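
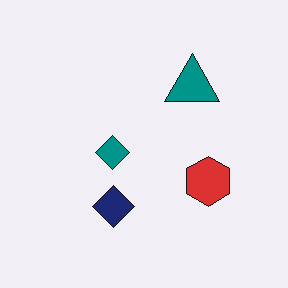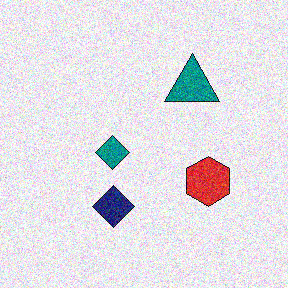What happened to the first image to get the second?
This is the original image degraded with strong gaussian noise.

Random speckle covers the whole image, including the flat background.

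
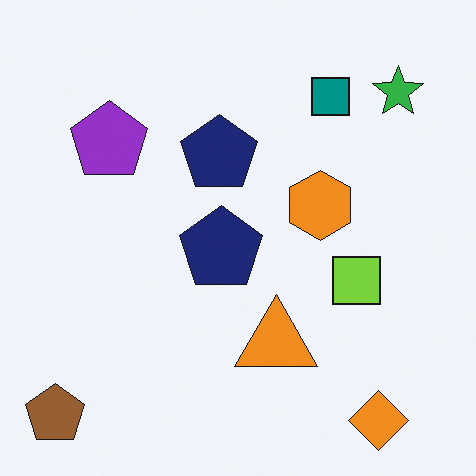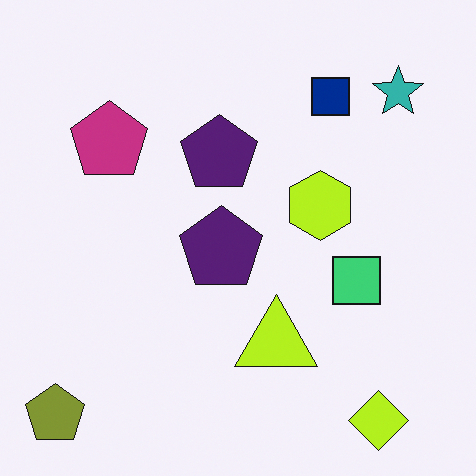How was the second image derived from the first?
Hue-shifted slightly.

Every shape's color has rotated by the same amount around the hue wheel — a uniform hue shift.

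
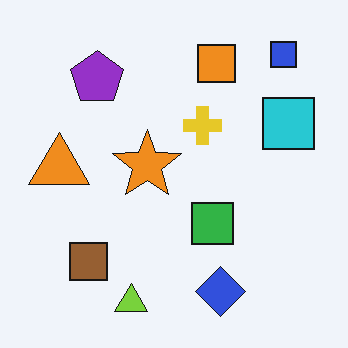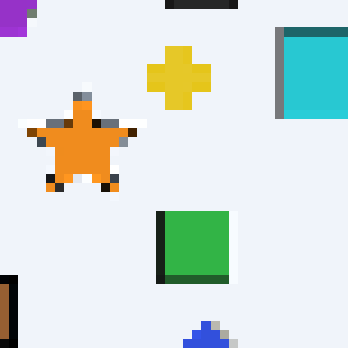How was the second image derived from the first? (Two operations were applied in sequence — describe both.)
The image was cropped to a noticeably smaller region and rescaled, then heavily pixelated into large blocks.

The visible shapes are larger and the field of view is narrower; shapes near the original edges may be partly or wholly outside the frame — a crop-and-rescale. Shapes are reduced to large square blocks; fine edges and outlines are lost — a downscale-then-upscale (mosaic) effect.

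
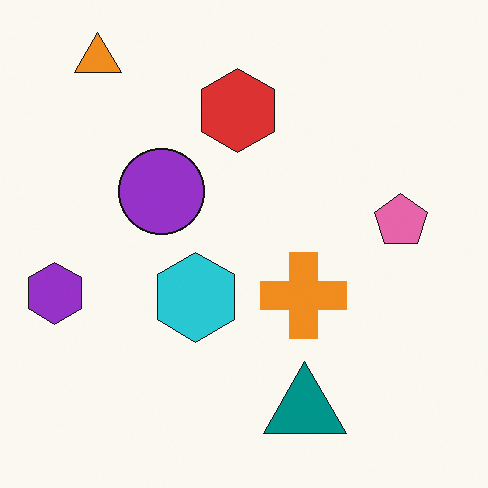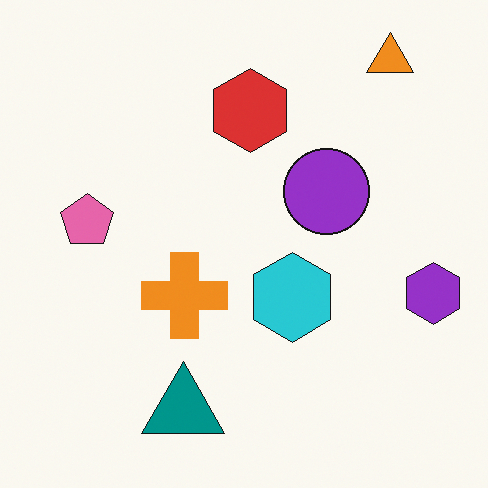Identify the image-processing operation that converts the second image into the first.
The transformation is: flipped horizontally (left ↔ right).

The purple hexagon is in the right of the second image and the left of the first — shapes on opposite sides of the vertical midline have swapped in a mirror flip.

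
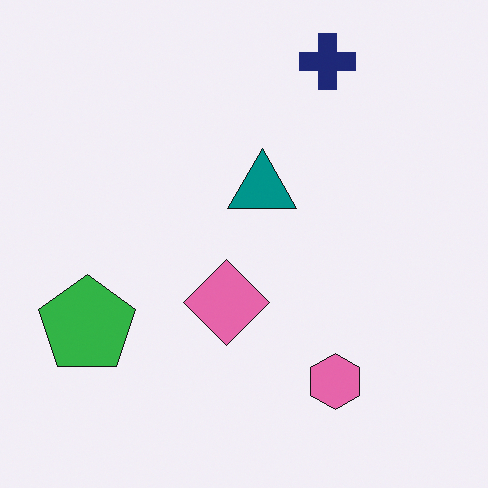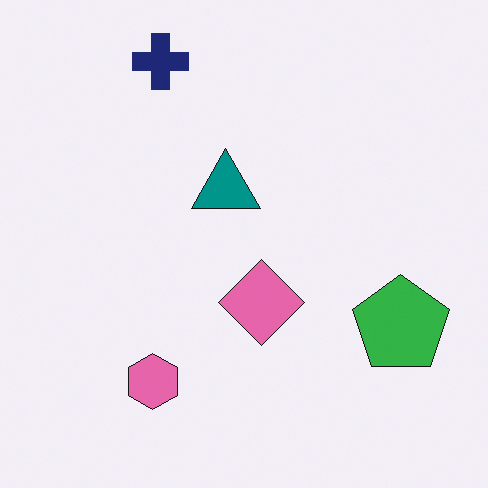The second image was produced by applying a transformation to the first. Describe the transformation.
The transformation is: flipped horizontally (left ↔ right).

The green pentagon is in the left of the first image and the right of the second — shapes on opposite sides of the vertical midline have swapped in a mirror flip.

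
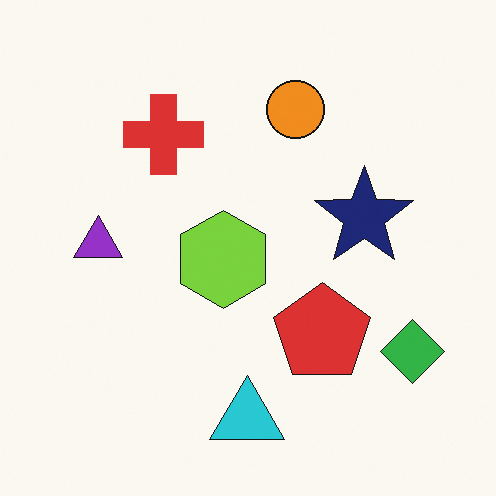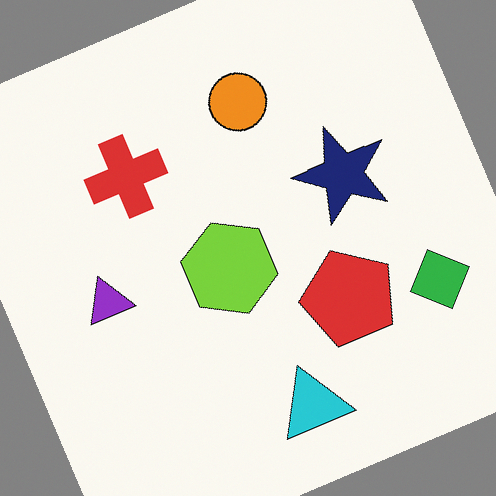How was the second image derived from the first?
The image was rotated counter-clockwise by a moderate amount.

Every shape is tilted by the same angle and the image corners show triangular fill wedges — a whole-image rotation by a non-right angle.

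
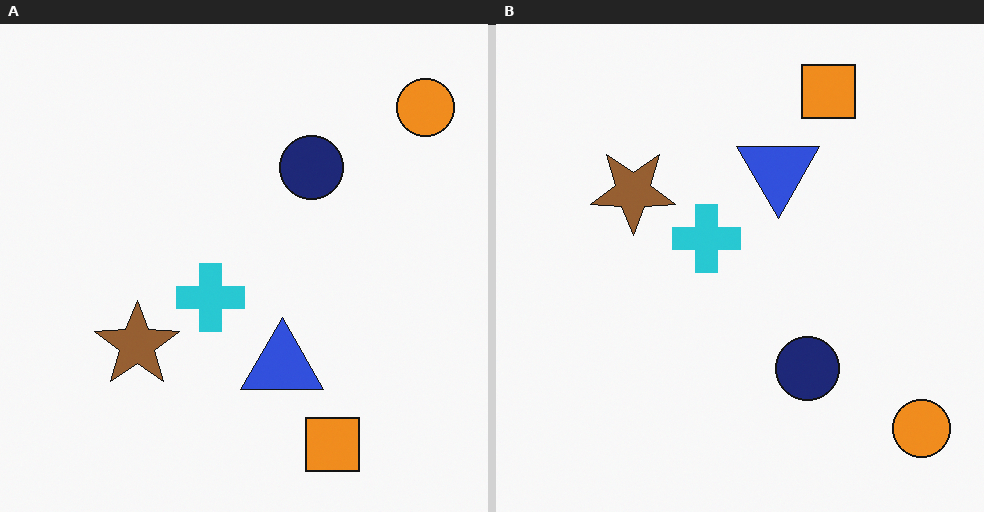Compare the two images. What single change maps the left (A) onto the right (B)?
The transformation is: flipped vertically (top ↔ bottom).

The orange square is in the bottom-right of the left (A) image and the top-right of the right (B) — shapes on opposite sides of the horizontal midline have swapped in a mirror flip.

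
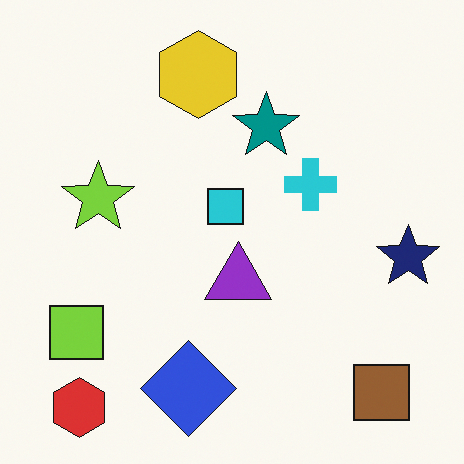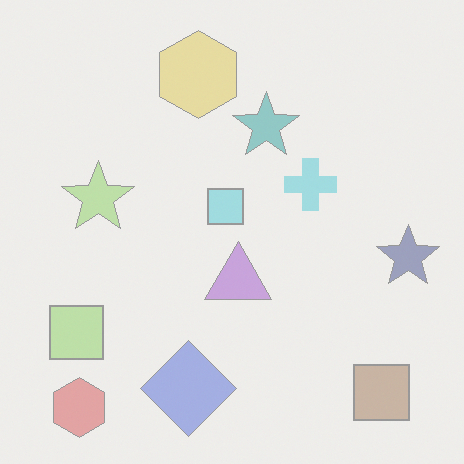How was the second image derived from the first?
Given much lower contrast.

Tones are pushed toward mid-grey across the whole image — a global contrast change.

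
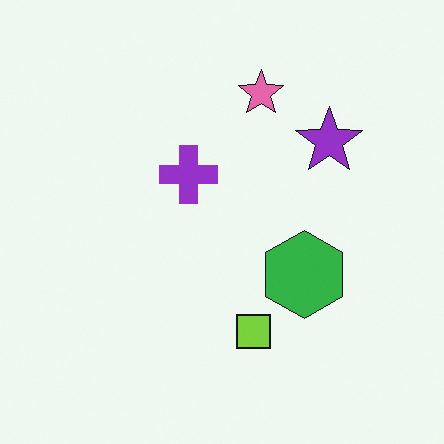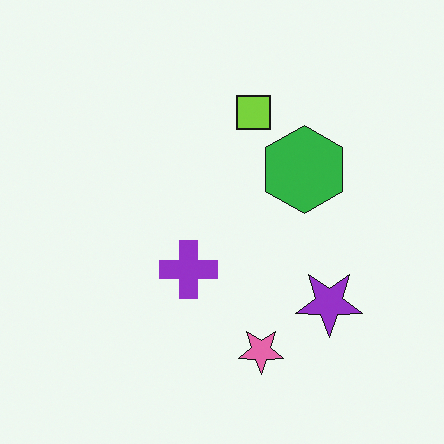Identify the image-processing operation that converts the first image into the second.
This is the original image flipped vertically (top ↔ bottom).

The pink star is in the top of the first image and the bottom of the second — shapes on opposite sides of the horizontal midline have swapped in a mirror flip.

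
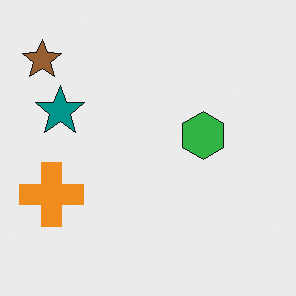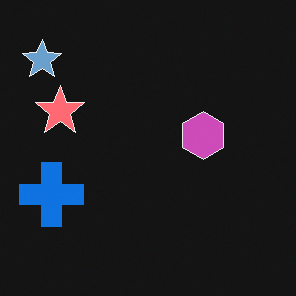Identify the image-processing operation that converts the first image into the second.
The second image is the first color-inverted (negative).

The light background has become dark and every shape's color is its complement — a photographic negative.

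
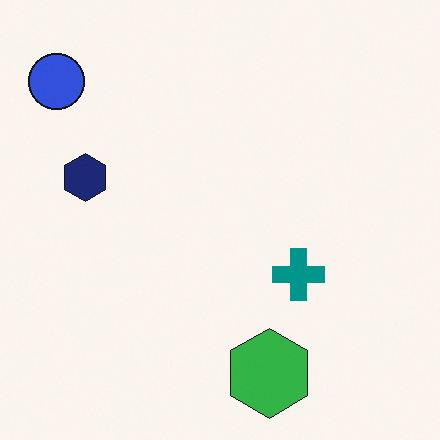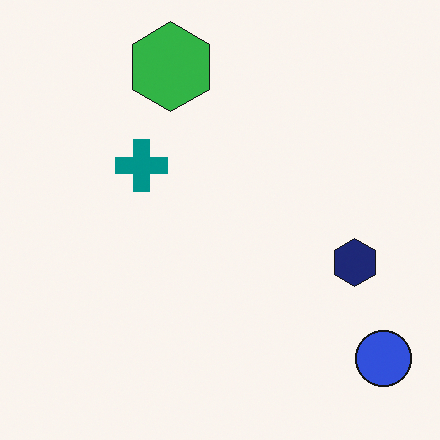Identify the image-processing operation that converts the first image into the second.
The second image is the first rotated 180°.

The blue circle sits in the top-left of the first image and the bottom-right of the second — consistent with a whole-image 180° rotation.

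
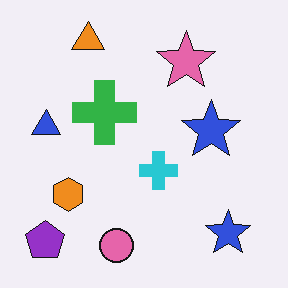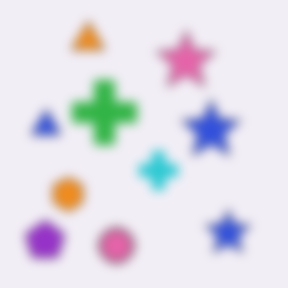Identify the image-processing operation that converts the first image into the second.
The transformation is: strongly gaussian-blurred.

Shape edges and outlines are uniformly softened across the whole image.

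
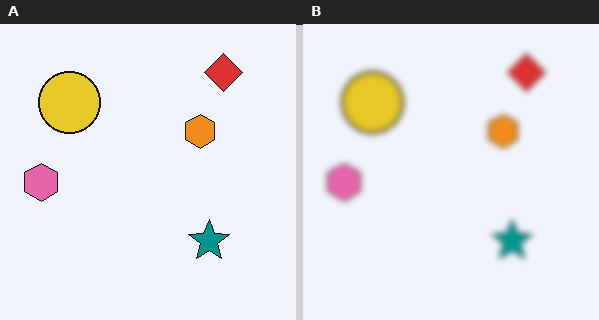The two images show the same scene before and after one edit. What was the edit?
It was noticeably gaussian-blurred.

Shape edges and outlines are uniformly softened across the whole image.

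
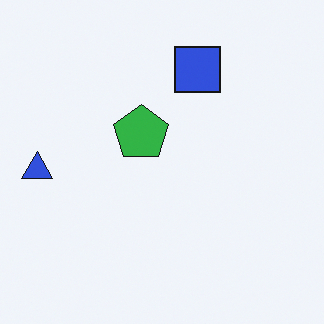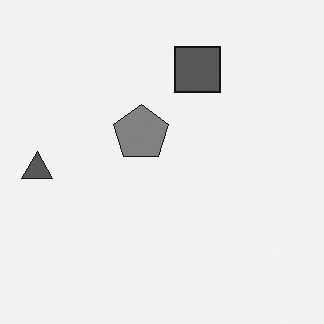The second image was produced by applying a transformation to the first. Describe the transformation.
The image was converted to grayscale.

All color is removed — every shape is now a shade of grey.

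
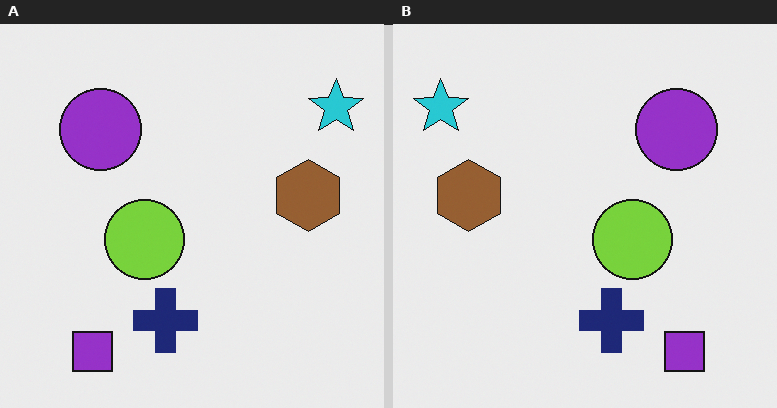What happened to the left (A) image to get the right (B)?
This is the original image flipped horizontally (left ↔ right).

The cyan star is in the top-right of the left (A) image and the top-left of the right (B) — shapes on opposite sides of the vertical midline have swapped in a mirror flip.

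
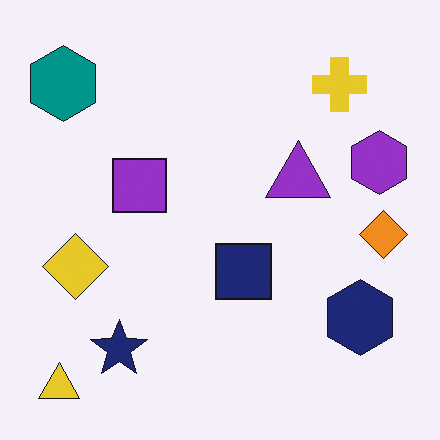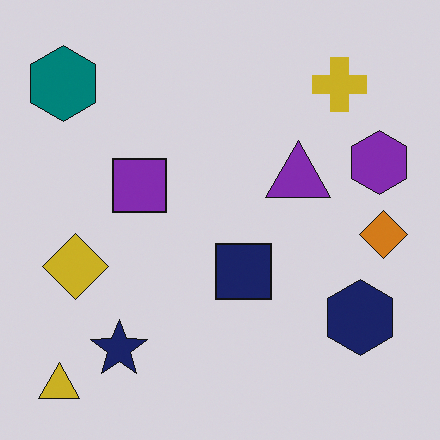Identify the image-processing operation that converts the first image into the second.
It was slightly darkened.

Every pixel — background and shapes alike — is uniformly darkened.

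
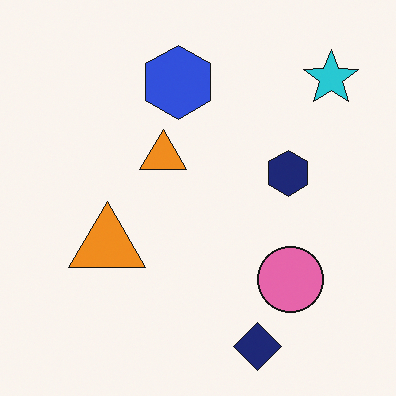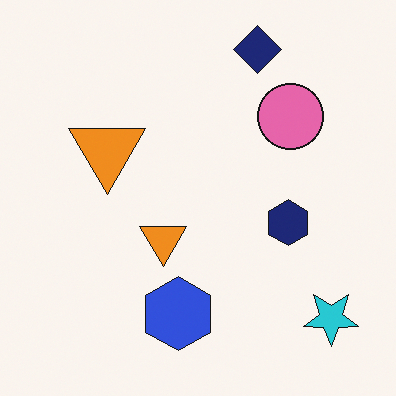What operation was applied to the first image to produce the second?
The second image is the first flipped vertically (top ↔ bottom).

The navy diamond is in the bottom of the first image and the top of the second — shapes on opposite sides of the horizontal midline have swapped in a mirror flip.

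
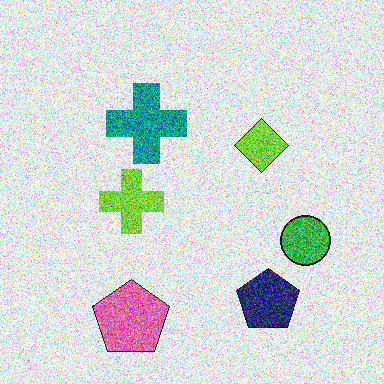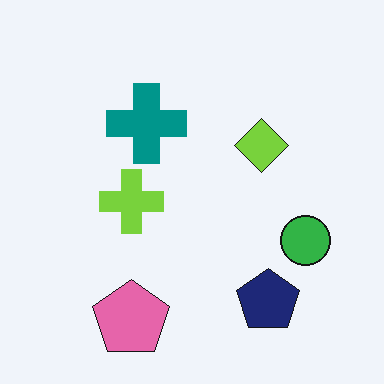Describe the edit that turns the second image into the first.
This is the original image degraded with a thick layer of grain.

Random speckle covers the whole image, including the flat background.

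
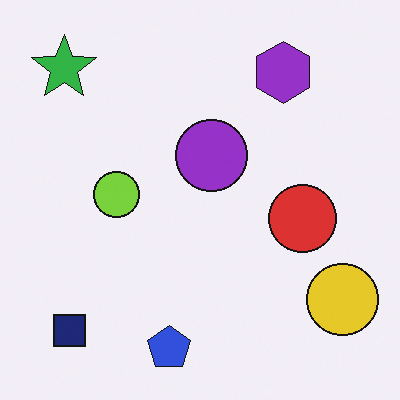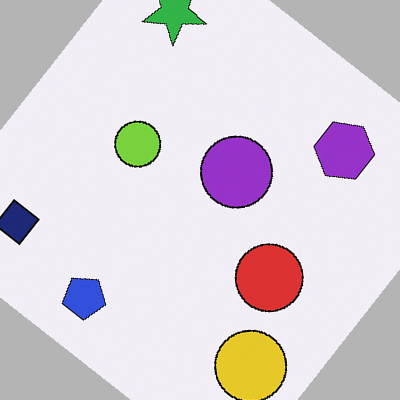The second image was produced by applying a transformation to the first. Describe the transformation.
Rotated clockwise by a large amount — several tens of degrees.

Every shape is tilted by the same angle and the image corners show triangular fill wedges — a whole-image rotation by a non-right angle.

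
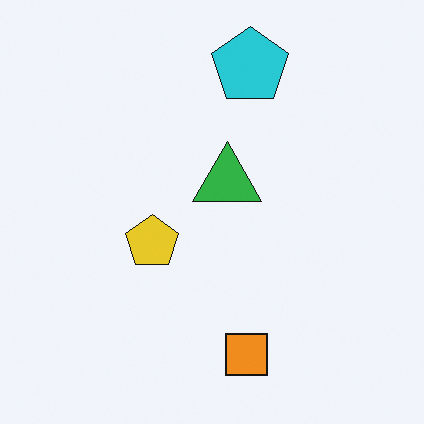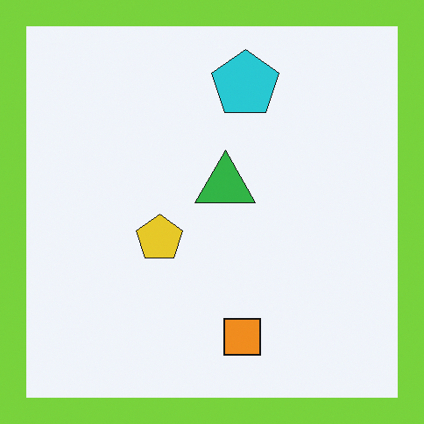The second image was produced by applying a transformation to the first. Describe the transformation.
The second image is the first framed with a lime border.

A solid lime frame runs around the edge of the second image, with the content slightly shrunk inside it.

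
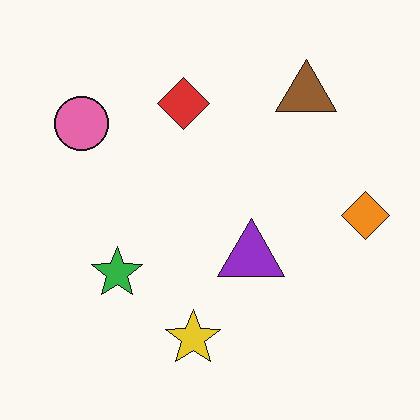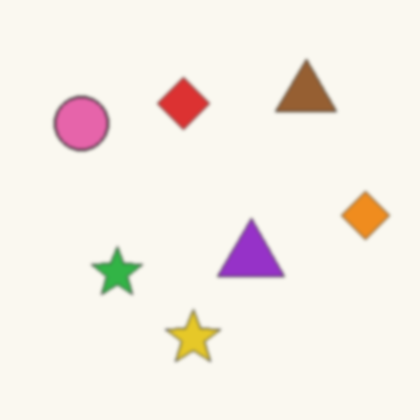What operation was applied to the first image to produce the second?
It was lightly blurred.

Shape edges and outlines are uniformly softened across the whole image.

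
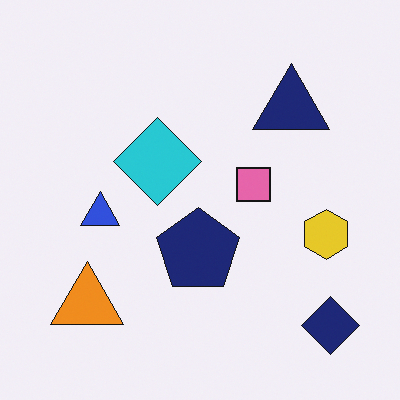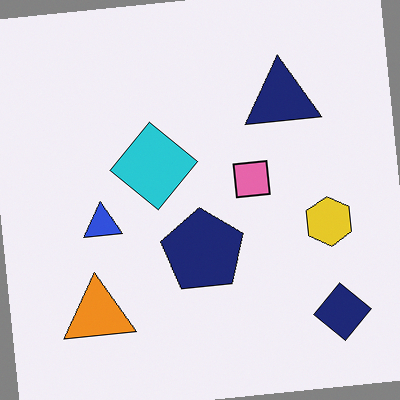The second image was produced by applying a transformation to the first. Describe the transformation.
The second image is the first rotated counter-clockwise by a small amount.

Every shape is tilted by the same angle and the image corners show triangular fill wedges — a whole-image rotation by a non-right angle.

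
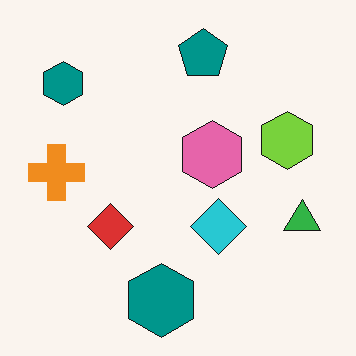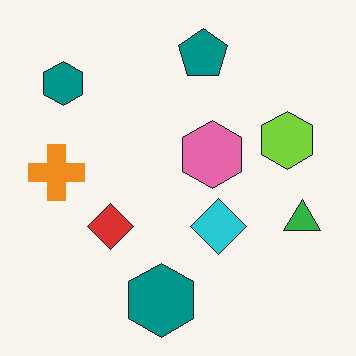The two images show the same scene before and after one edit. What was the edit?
The image was JPEG-compressed with visible artifacts.

Blocky 8×8 compression artifacts appear around shape edges and the flat background shows ringing — characteristic JPEG degradation.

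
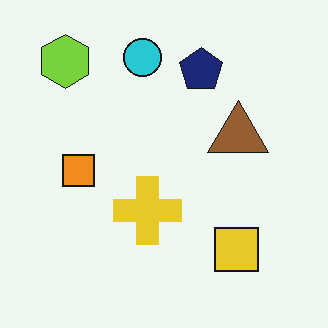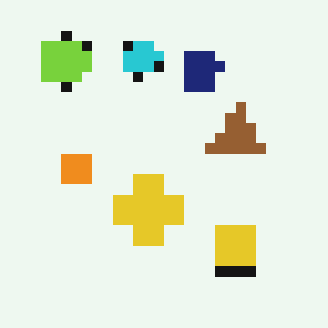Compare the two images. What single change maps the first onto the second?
The image was coarsely pixelated.

Shapes are reduced to large square blocks; fine edges and outlines are lost — a downscale-then-upscale (mosaic) effect.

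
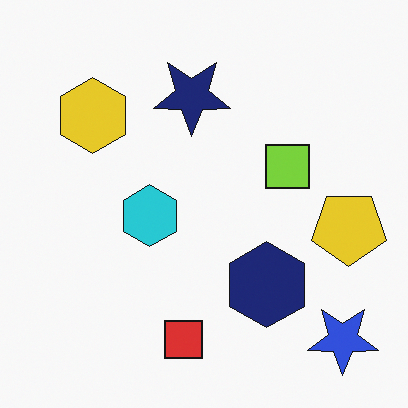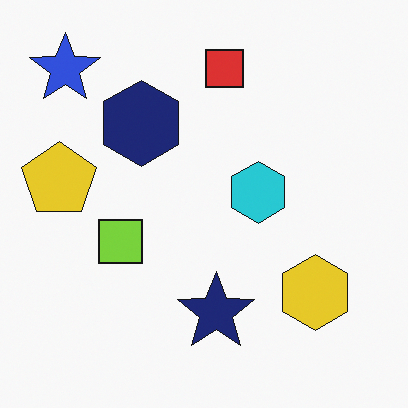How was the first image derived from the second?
This is the original image rotated 180°.

The blue star sits in the top-left of the second image and the bottom-right of the first — consistent with a whole-image 180° rotation.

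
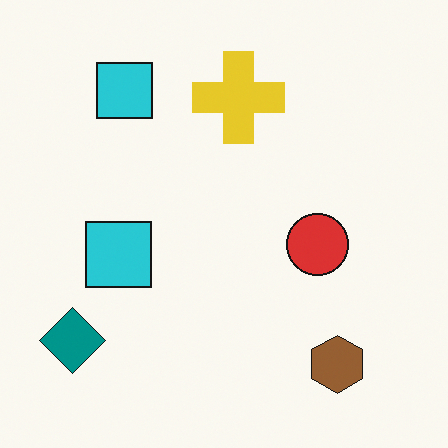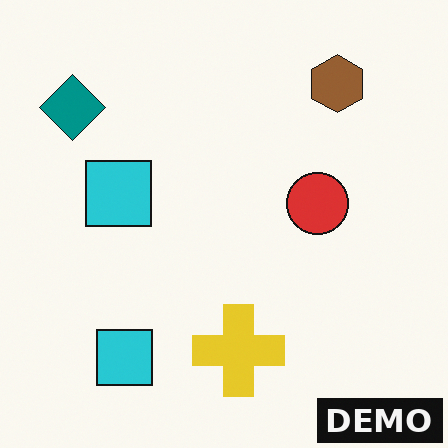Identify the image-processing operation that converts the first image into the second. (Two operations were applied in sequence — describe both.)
The transformation is: flipped vertically (top ↔ bottom), then watermarked with the text "DEMO" in the lower-right corner.

The brown hexagon is in the bottom-right of the first image and the top-right of the second — shapes on opposite sides of the horizontal midline have swapped in a mirror flip. A dark label reading "DEMO" appears in the lower-right corner.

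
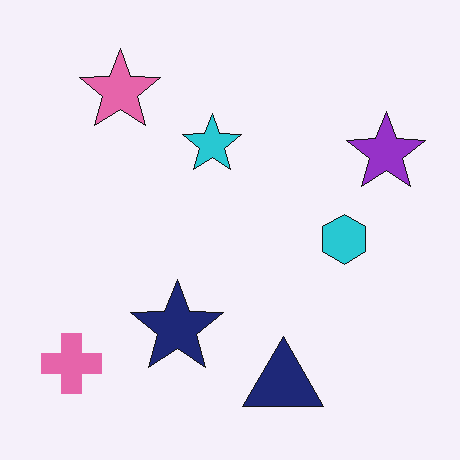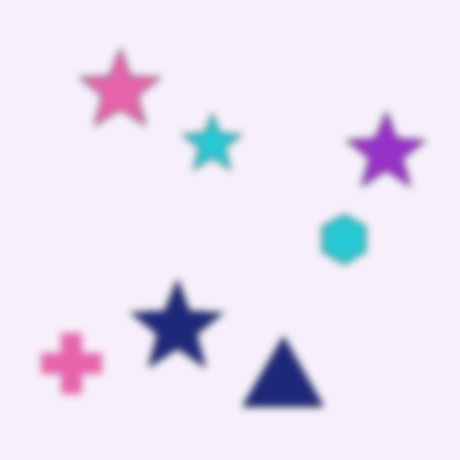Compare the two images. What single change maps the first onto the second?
The transformation is: noticeably gaussian-blurred.

Shape edges and outlines are uniformly softened across the whole image.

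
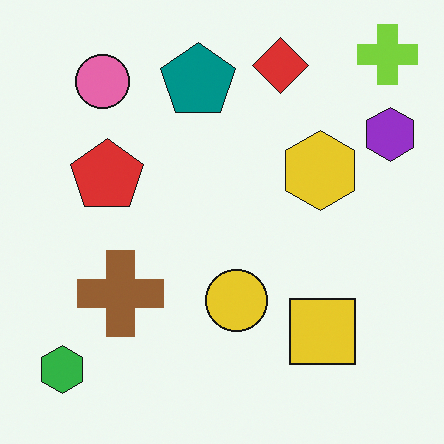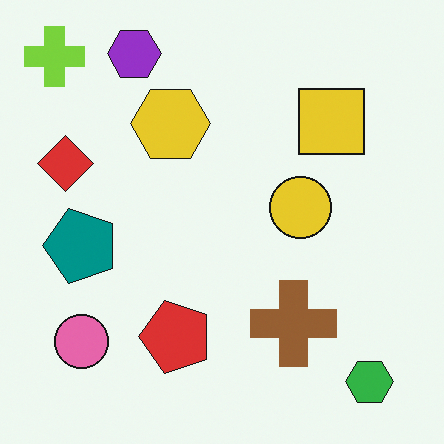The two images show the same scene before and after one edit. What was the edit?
The transformation is: rotated 90° counter-clockwise.

The lime cross sits in the top-right of the first image and the top-left of the second — consistent with a whole-image 90° counter-clockwise rotation.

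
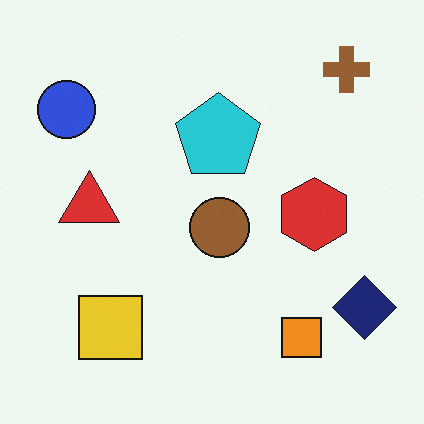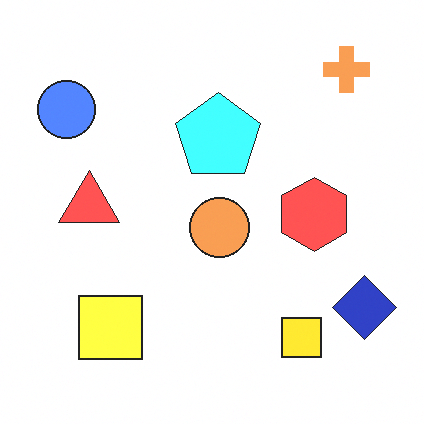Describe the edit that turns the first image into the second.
Substantially brightened.

Every pixel — background and shapes alike — is uniformly brightened.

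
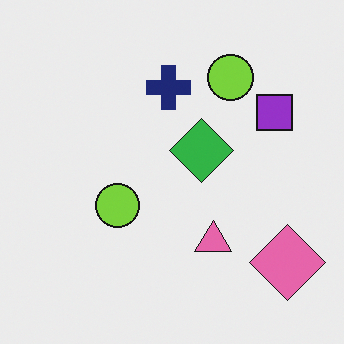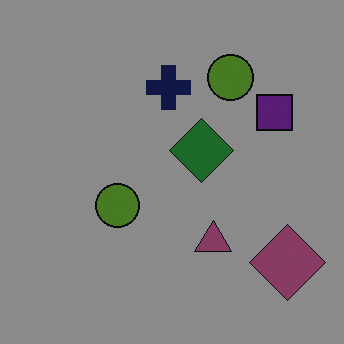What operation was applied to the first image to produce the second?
This is the original image darkened a lot.

Every pixel — background and shapes alike — is uniformly darkened.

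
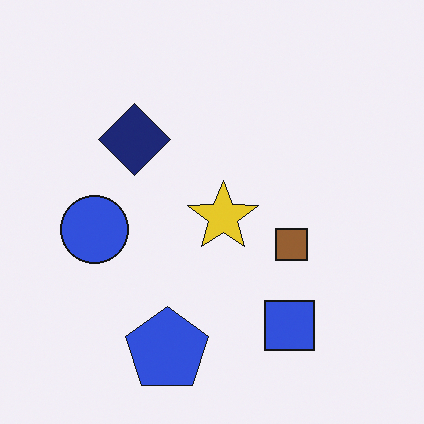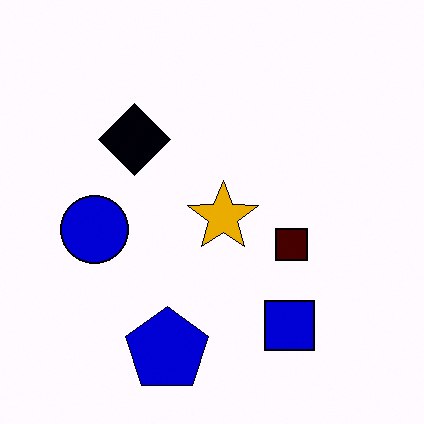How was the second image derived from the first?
Given much higher contrast.

Tones are pushed away from mid-grey across the whole image — a global contrast change.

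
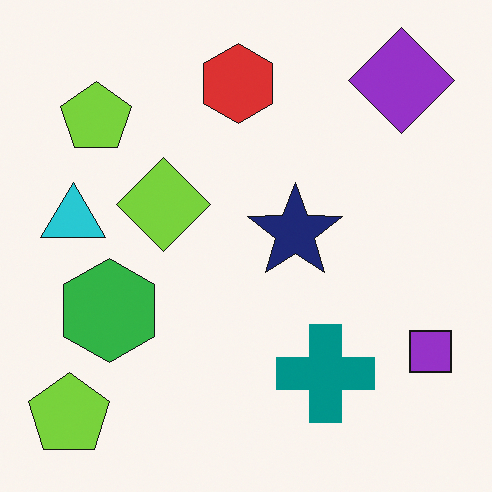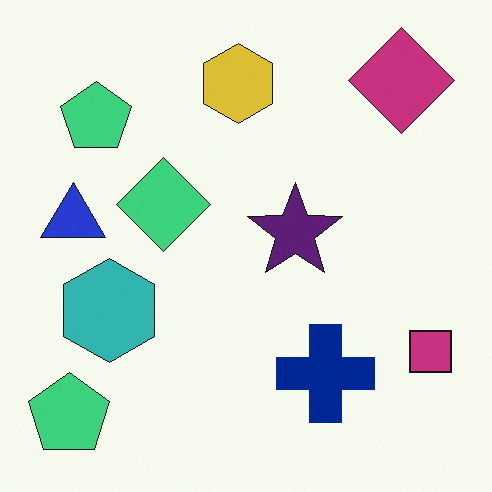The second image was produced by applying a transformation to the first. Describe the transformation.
This is the original image hue-shifted slightly.

Every shape's color has rotated by the same amount around the hue wheel — a uniform hue shift.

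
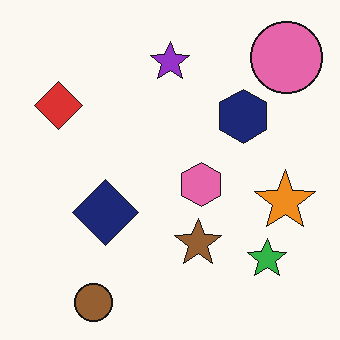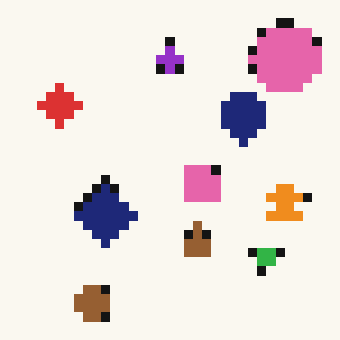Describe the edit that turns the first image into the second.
It was heavily pixelated into large blocks.

Shapes are reduced to large square blocks; fine edges and outlines are lost — a downscale-then-upscale (mosaic) effect.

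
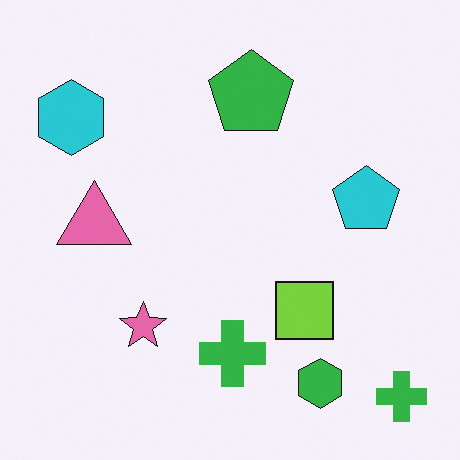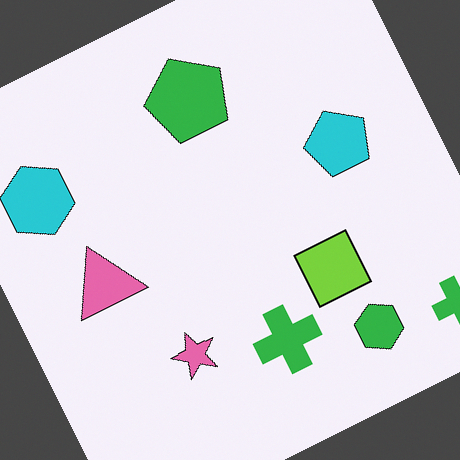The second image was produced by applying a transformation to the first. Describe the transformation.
The image was rotated counter-clockwise by a clearly visible amount.

Every shape is tilted by the same angle and the image corners show triangular fill wedges — a whole-image rotation by a non-right angle.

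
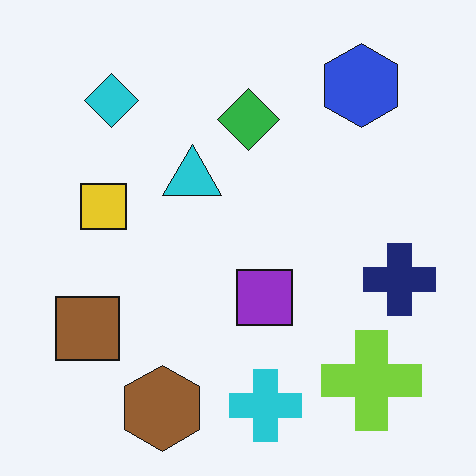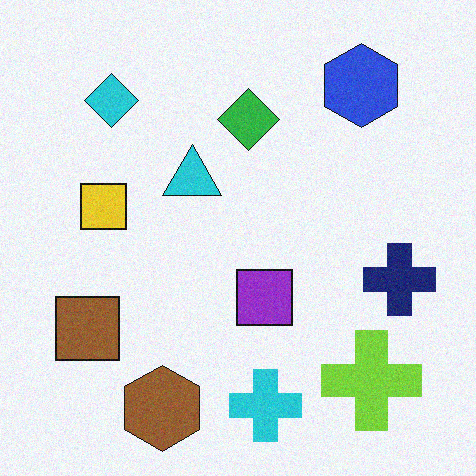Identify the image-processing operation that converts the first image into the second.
This is the original image degraded with a light layer of grain.

Random speckle covers the whole image, including the flat background.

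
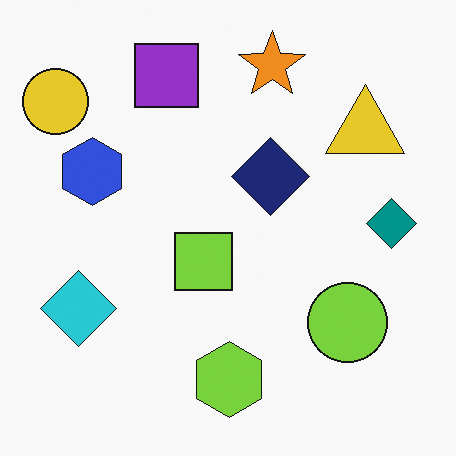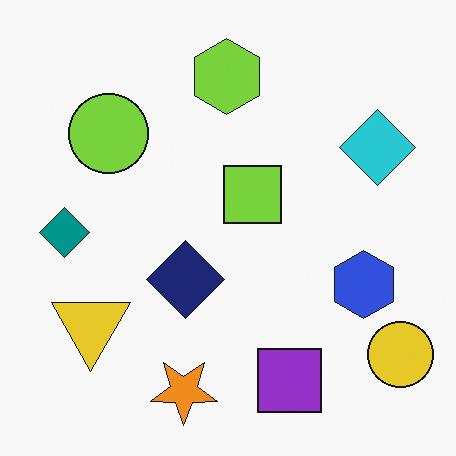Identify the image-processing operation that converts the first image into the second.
The second image is the first rotated 180°.

The yellow circle sits in the top-left of the first image and the bottom-right of the second — consistent with a whole-image 180° rotation.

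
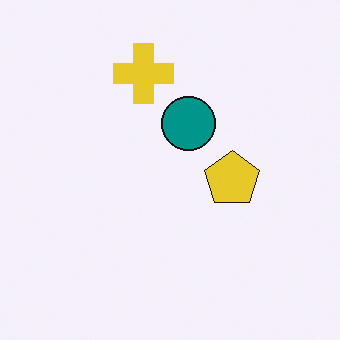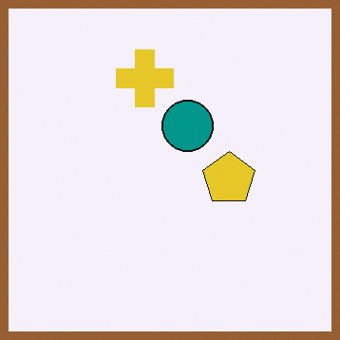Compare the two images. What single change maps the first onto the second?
It was framed with a brown border.

A solid brown frame runs around the edge of the second image, with the content slightly shrunk inside it.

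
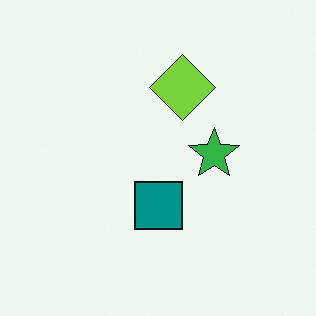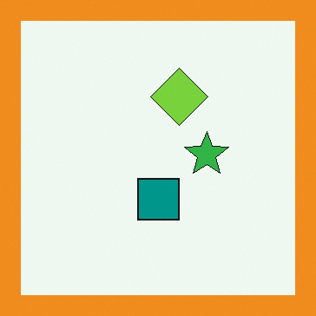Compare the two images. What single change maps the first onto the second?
The transformation is: framed with a orange border.

A solid orange frame runs around the edge of the second image, with the content slightly shrunk inside it.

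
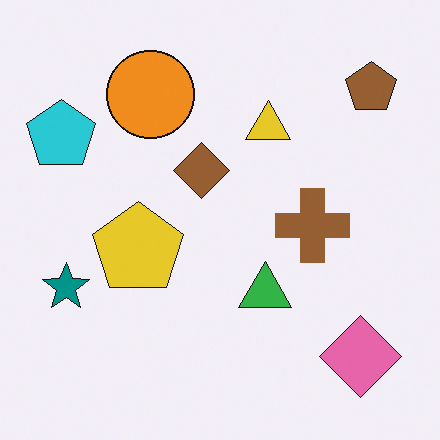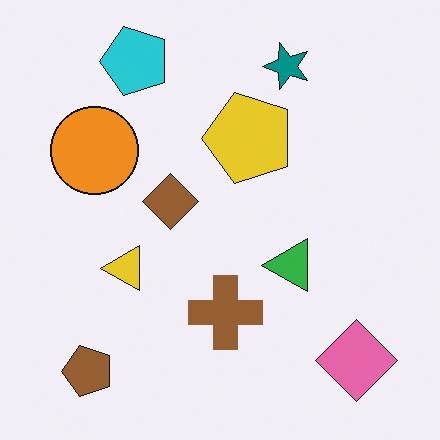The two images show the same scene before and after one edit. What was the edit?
The image was transposed (reflected across the top-left ↔ bottom-right diagonal).

Shapes have swapped their row and column positions — what was in the top-right is now in the bottom-left — a diagonal reflection.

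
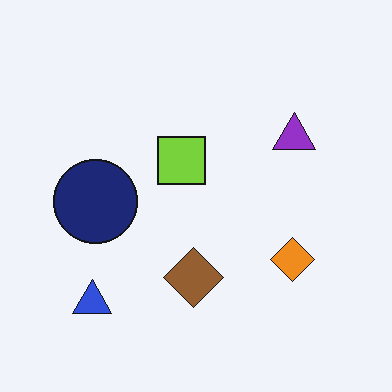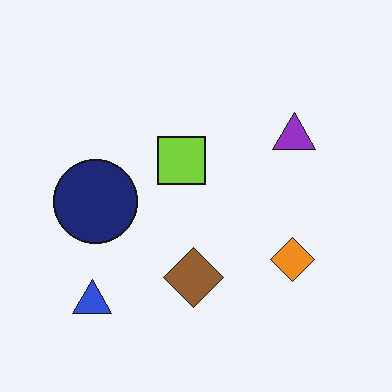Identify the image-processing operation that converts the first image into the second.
The second image is the first JPEG-compressed with visible artifacts.

Blocky 8×8 compression artifacts appear around shape edges and the flat background shows ringing — characteristic JPEG degradation.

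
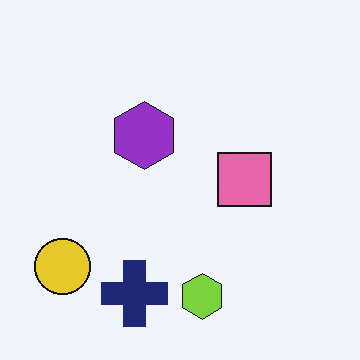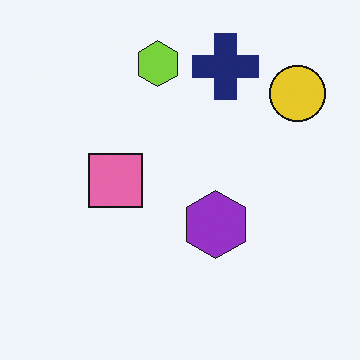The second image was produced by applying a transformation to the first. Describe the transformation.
Rotated 180°.

The yellow circle sits in the bottom-left of the first image and the top-right of the second — consistent with a whole-image 180° rotation.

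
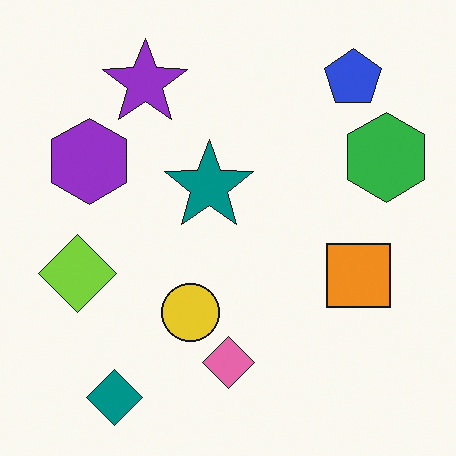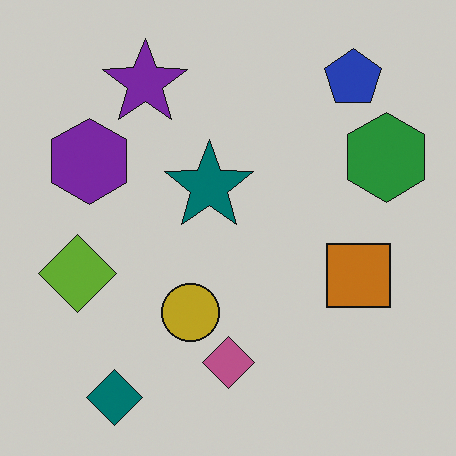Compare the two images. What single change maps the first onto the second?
The image was slightly darkened.

Every pixel — background and shapes alike — is uniformly darkened.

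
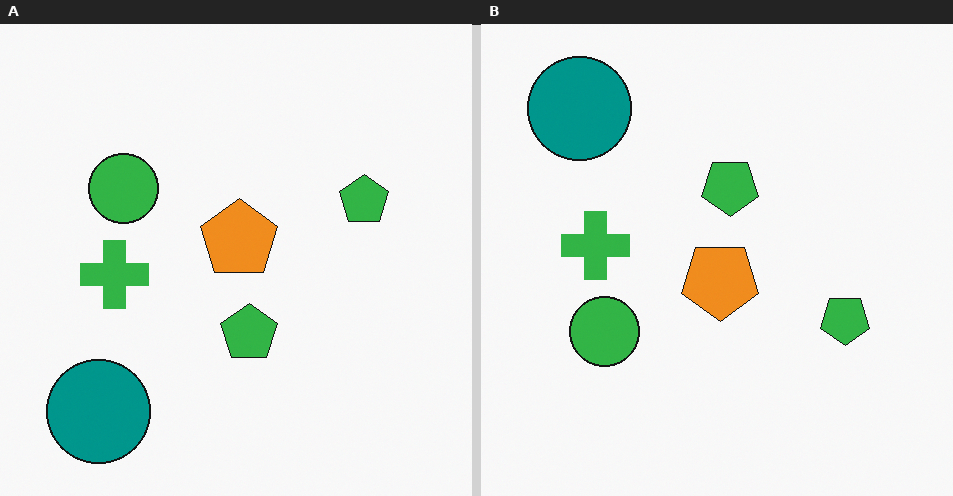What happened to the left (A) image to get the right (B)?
This is the original image flipped vertically (top ↔ bottom).

The teal circle is in the bottom-left of the left (A) image and the top-left of the right (B) — shapes on opposite sides of the horizontal midline have swapped in a mirror flip.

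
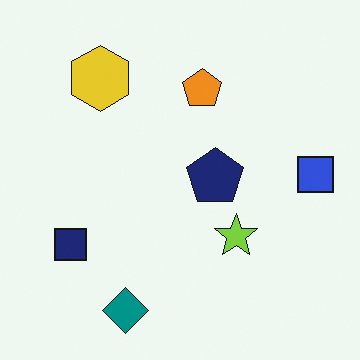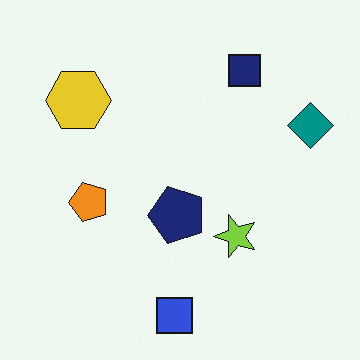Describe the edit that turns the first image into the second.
This is the original image transposed (reflected across the top-left ↔ bottom-right diagonal).

Shapes have swapped their row and column positions — what was in the top-right is now in the bottom-left — a diagonal reflection.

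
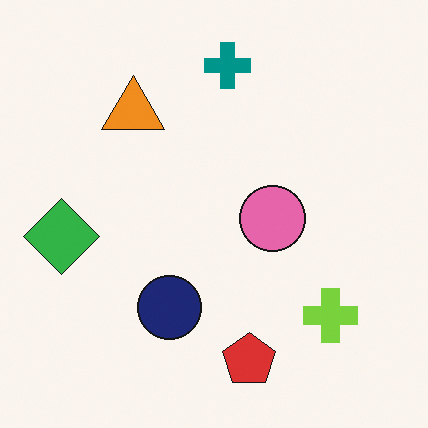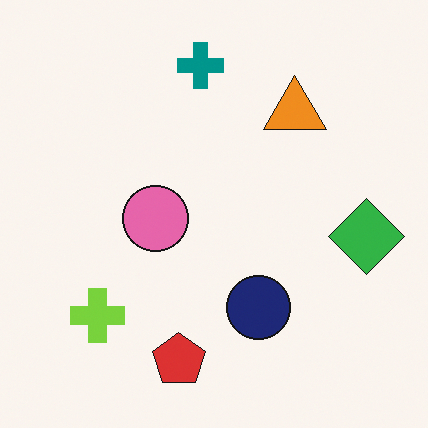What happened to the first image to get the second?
The image was flipped horizontally (left ↔ right).

The green diamond is in the left of the first image and the right of the second — shapes on opposite sides of the vertical midline have swapped in a mirror flip.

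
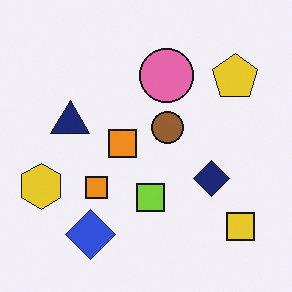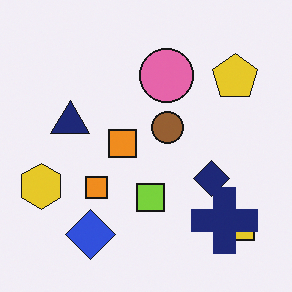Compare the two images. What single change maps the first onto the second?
It was overlaid with an additional navy cross.

A navy cross appears in the second image that is absent from the first.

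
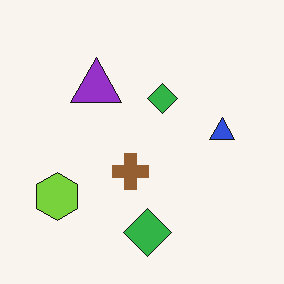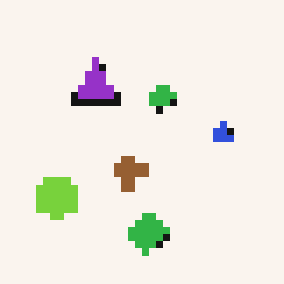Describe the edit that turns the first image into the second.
Pixelated into visible square blocks.

Shapes are reduced to large square blocks; fine edges and outlines are lost — a downscale-then-upscale (mosaic) effect.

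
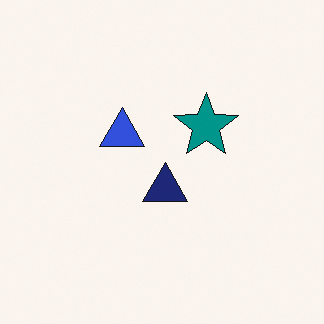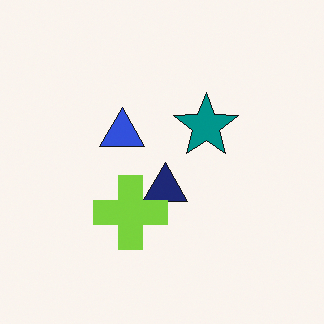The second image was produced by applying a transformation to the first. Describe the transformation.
Overlaid with an additional lime cross.

A lime cross appears in the second image that is absent from the first.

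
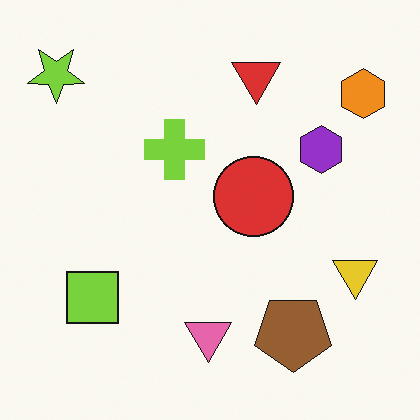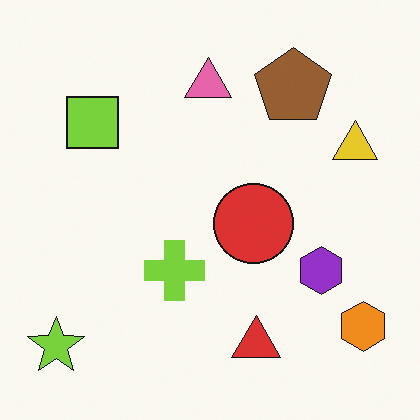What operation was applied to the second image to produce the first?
The image was flipped vertically (top ↔ bottom).

The lime star is in the bottom-left of the second image and the top-left of the first — shapes on opposite sides of the horizontal midline have swapped in a mirror flip.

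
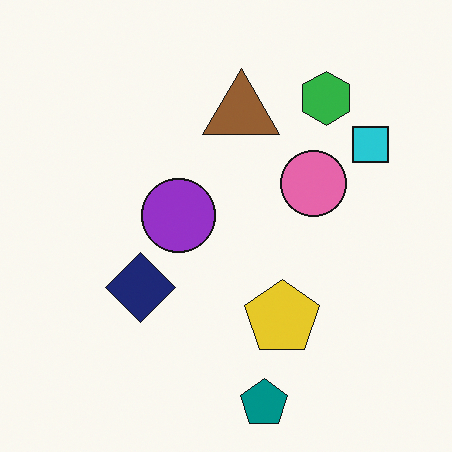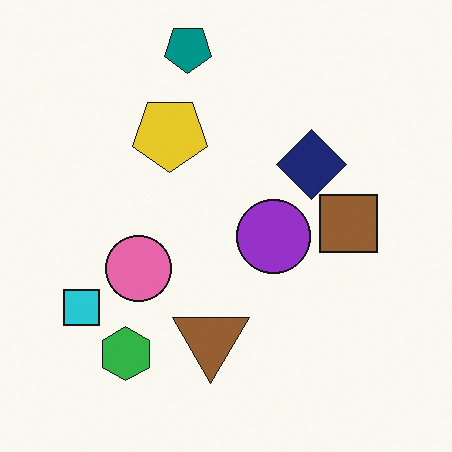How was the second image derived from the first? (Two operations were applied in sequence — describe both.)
It was rotated 180°, then overlaid with an additional brown square.

The teal pentagon sits in the bottom of the first image and the top of the second — consistent with a whole-image 180° rotation. A brown square appears in the second image that is absent from the first.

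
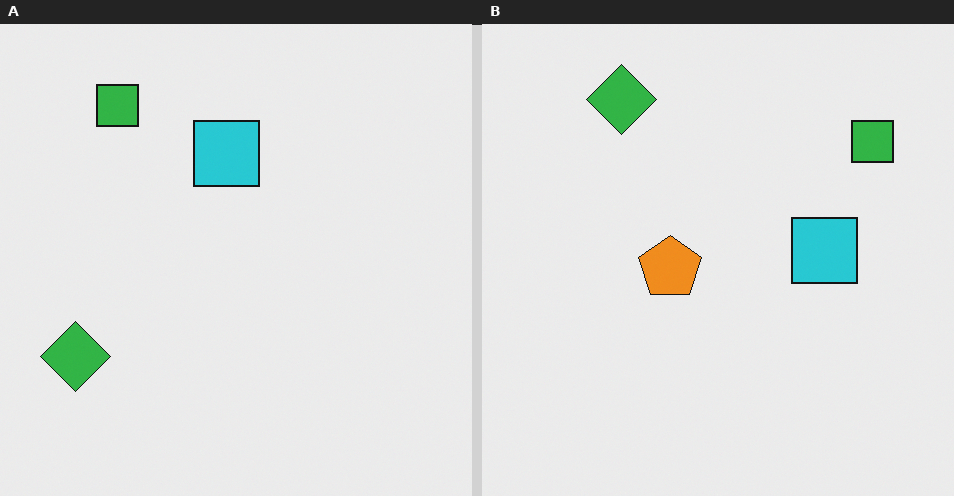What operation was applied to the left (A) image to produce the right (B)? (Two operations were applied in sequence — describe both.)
The image was rotated 90° clockwise, then overlaid with an additional orange pentagon.

The green square sits in the top-left of the left (A) image and the top-right of the right (B) — consistent with a whole-image 90° clockwise rotation. An orange pentagon appears in the right (B) image that is absent from the left (A).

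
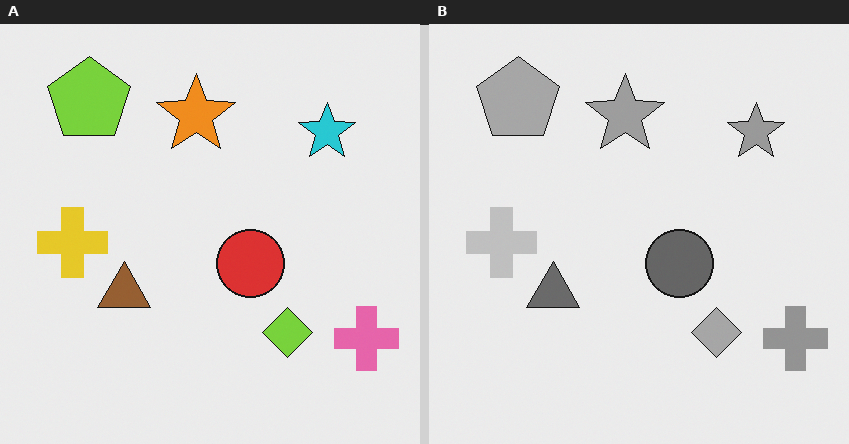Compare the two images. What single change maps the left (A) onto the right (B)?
The image was converted to grayscale.

All color is removed — every shape is now a shade of grey.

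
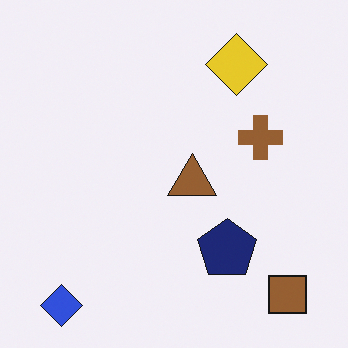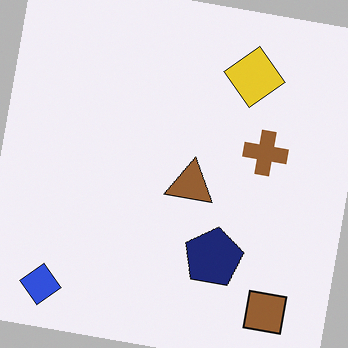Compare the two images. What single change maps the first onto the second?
It was rotated clockwise by a small amount.

Every shape is tilted by the same angle and the image corners show triangular fill wedges — a whole-image rotation by a non-right angle.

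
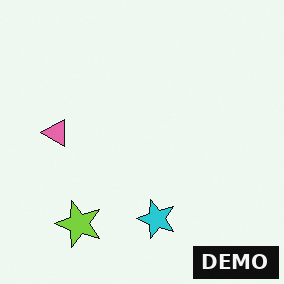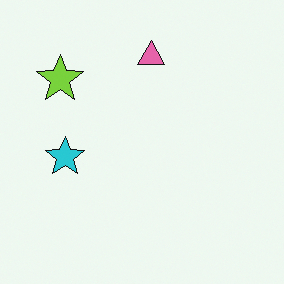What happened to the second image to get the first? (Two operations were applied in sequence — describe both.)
The image was rotated 90° counter-clockwise, then watermarked with the text "DEMO" in the lower-right corner.

The lime star sits in the top-left of the second image and the bottom-left of the first — consistent with a whole-image 90° counter-clockwise rotation. A dark label reading "DEMO" appears in the lower-right corner.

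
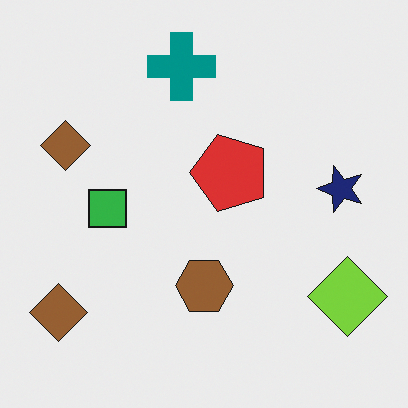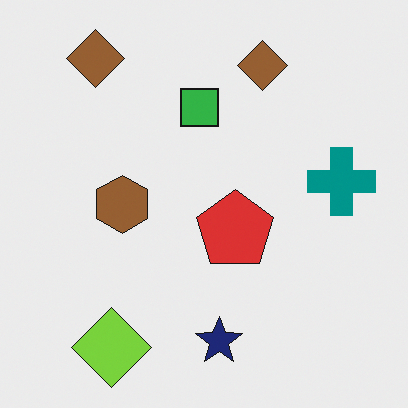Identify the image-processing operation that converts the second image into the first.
Rotated 90° counter-clockwise.

The lime diamond sits in the bottom-left of the second image and the bottom-right of the first — consistent with a whole-image 90° counter-clockwise rotation.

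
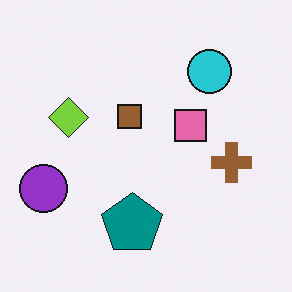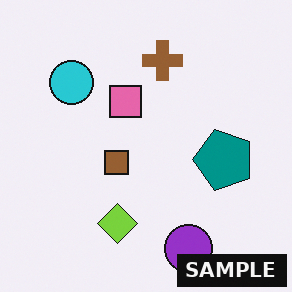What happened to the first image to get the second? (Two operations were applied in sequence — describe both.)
The image was rotated 90° counter-clockwise, then watermarked with the text "SAMPLE" in the lower-right corner.

The purple circle sits in the left of the first image and the bottom of the second — consistent with a whole-image 90° counter-clockwise rotation. A dark label reading "SAMPLE" appears in the lower-right corner.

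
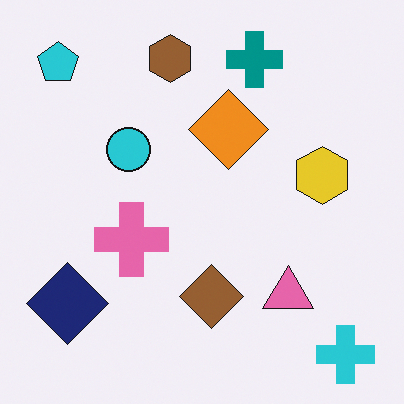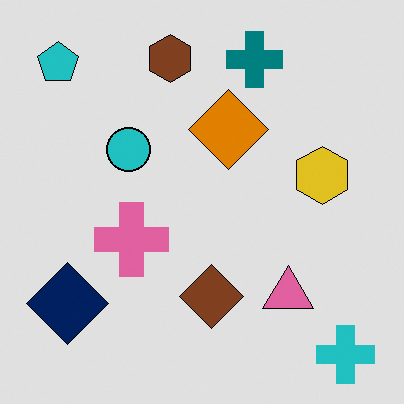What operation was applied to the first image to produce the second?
It was moderately posterized.

Each flat color has snapped to a coarser quantized level — most visibly, the near-white background has dropped to a flat grey.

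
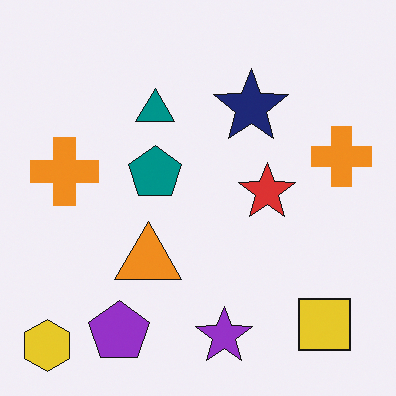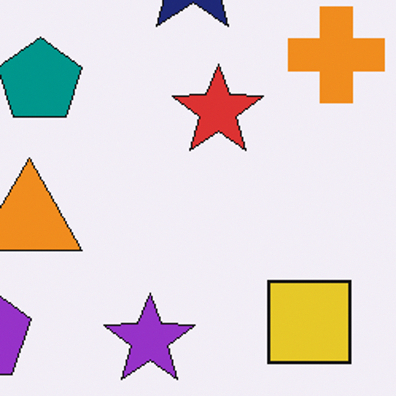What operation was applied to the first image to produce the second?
The image was cropped slightly and scaled back up.

The visible shapes are larger and the field of view is narrower; shapes near the original edges may be partly or wholly outside the frame — a crop-and-rescale.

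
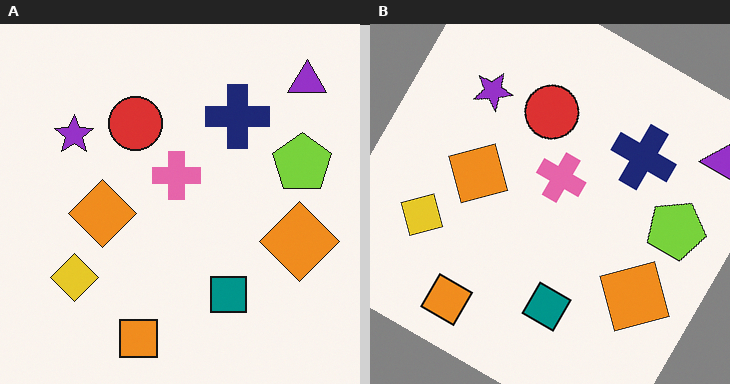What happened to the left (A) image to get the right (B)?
The right (B) image is the left (A) rotated clockwise by a large amount — several tens of degrees.

Every shape is tilted by the same angle and the image corners show triangular fill wedges — a whole-image rotation by a non-right angle.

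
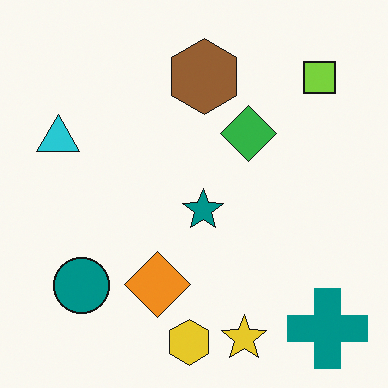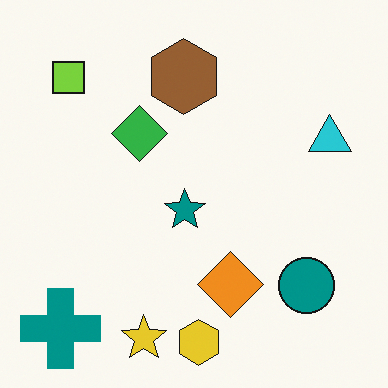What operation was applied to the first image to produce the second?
It was flipped horizontally (left ↔ right).

The cyan triangle is in the left of the first image and the right of the second — shapes on opposite sides of the vertical midline have swapped in a mirror flip.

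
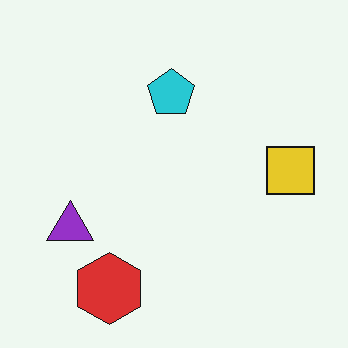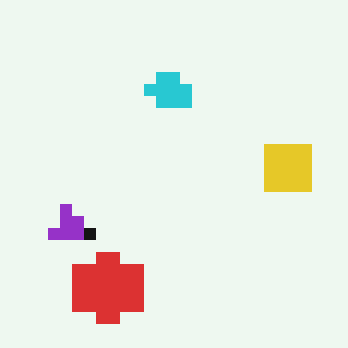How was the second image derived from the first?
It was coarsely pixelated.

Shapes are reduced to large square blocks; fine edges and outlines are lost — a downscale-then-upscale (mosaic) effect.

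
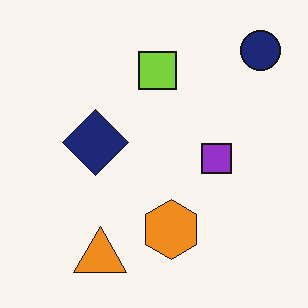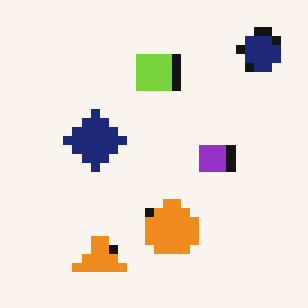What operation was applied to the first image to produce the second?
The image was heavily pixelated into large blocks.

Shapes are reduced to large square blocks; fine edges and outlines are lost — a downscale-then-upscale (mosaic) effect.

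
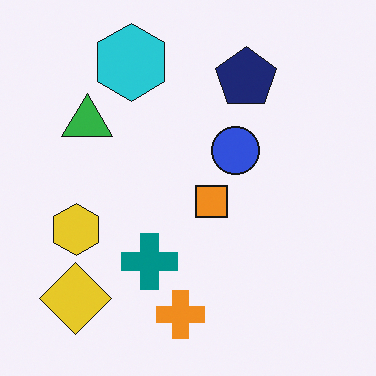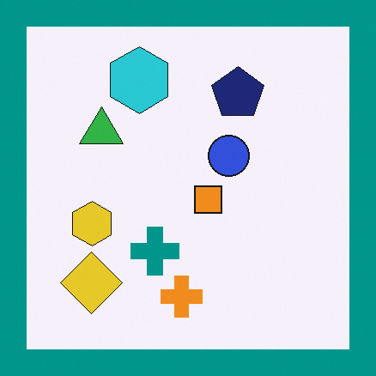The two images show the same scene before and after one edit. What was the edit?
The image was framed with a teal border.

A solid teal frame runs around the edge of the second image, with the content slightly shrunk inside it.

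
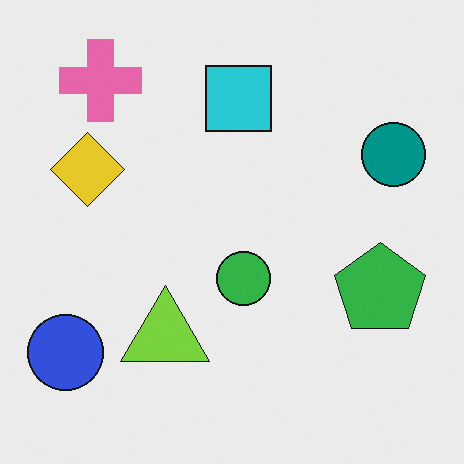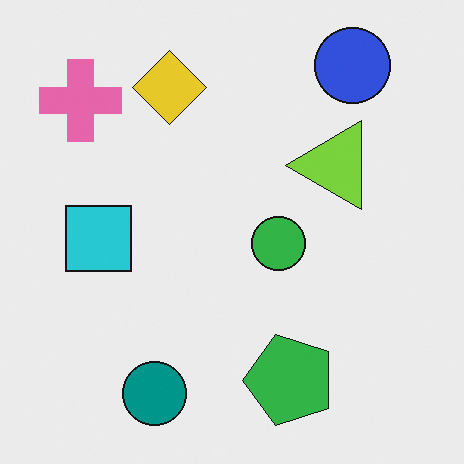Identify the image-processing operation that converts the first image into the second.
The image was transposed (reflected across the top-left ↔ bottom-right diagonal).

Shapes have swapped their row and column positions — what was in the top-right is now in the bottom-left — a diagonal reflection.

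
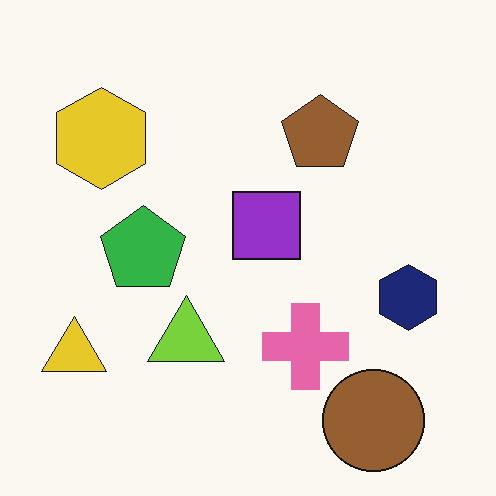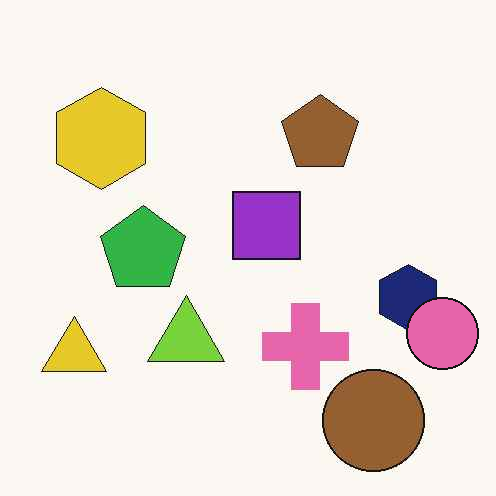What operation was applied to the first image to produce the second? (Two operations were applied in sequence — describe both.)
The transformation is: given moderate JPEG compression, then overlaid with an additional pink circle.

Blocky 8×8 compression artifacts appear around shape edges and the flat background shows ringing — characteristic JPEG degradation. A pink circle appears in the second image that is absent from the first.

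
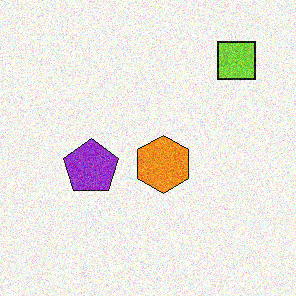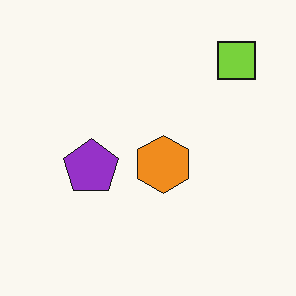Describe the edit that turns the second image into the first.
Degraded with visible gaussian noise.

Random speckle covers the whole image, including the flat background.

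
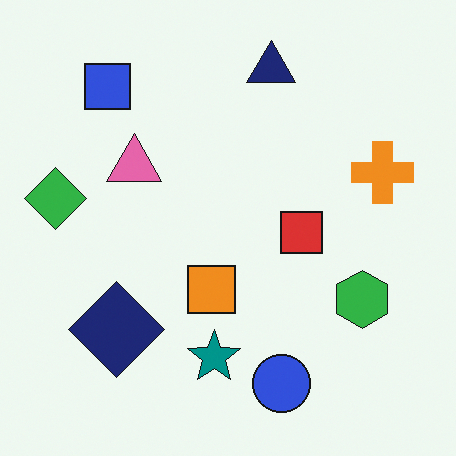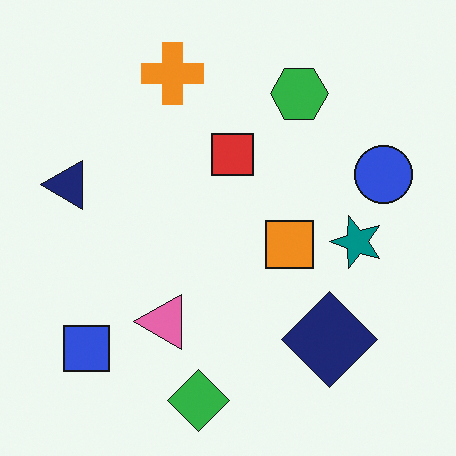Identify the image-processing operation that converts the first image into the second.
Rotated 90° counter-clockwise.

The blue square sits in the top-left of the first image and the bottom-left of the second — consistent with a whole-image 90° counter-clockwise rotation.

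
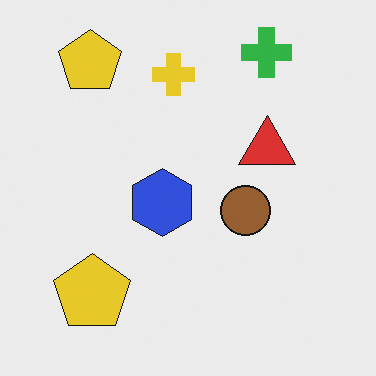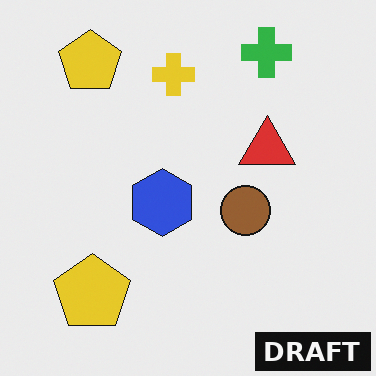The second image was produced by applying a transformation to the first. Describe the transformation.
It was watermarked with the text "DRAFT" in the lower-right corner.

A dark label reading "DRAFT" appears in the lower-right corner.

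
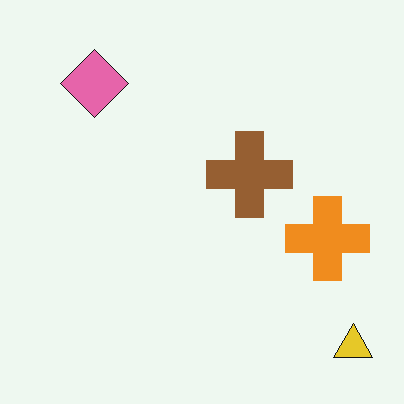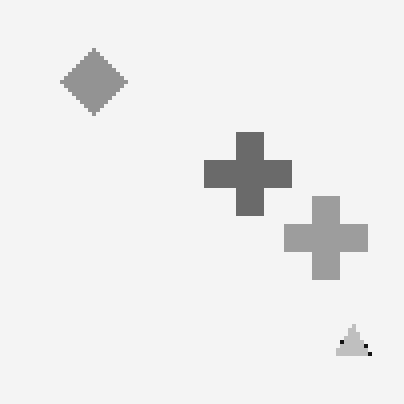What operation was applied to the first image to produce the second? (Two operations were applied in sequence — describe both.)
Converted to grayscale, then mildly pixelated.

All color is removed — every shape is now a shade of grey. Shapes are reduced to large square blocks; fine edges and outlines are lost — a downscale-then-upscale (mosaic) effect.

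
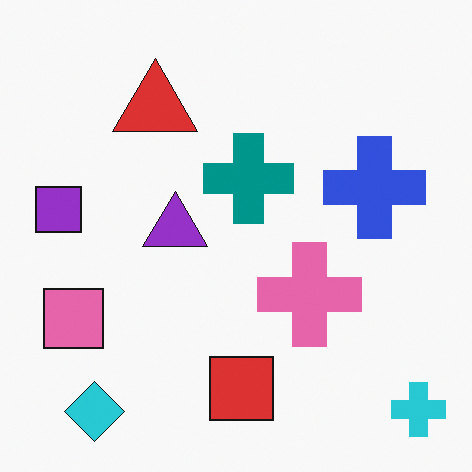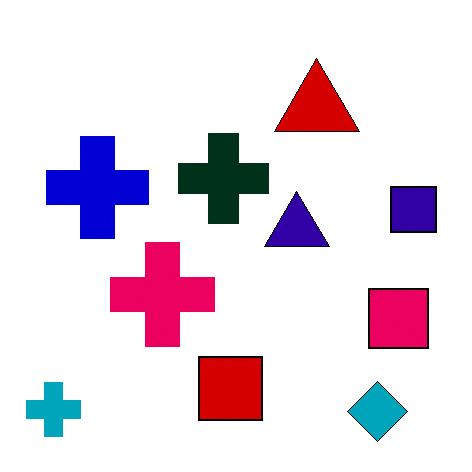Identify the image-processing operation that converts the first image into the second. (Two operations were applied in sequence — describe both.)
It was flipped horizontally (left ↔ right), then given much higher contrast.

The cyan cross is in the bottom-right of the first image and the bottom-left of the second — shapes on opposite sides of the vertical midline have swapped in a mirror flip. Tones are pushed away from mid-grey across the whole image — a global contrast change.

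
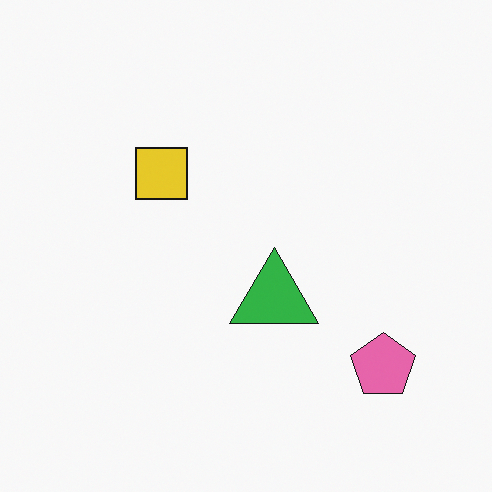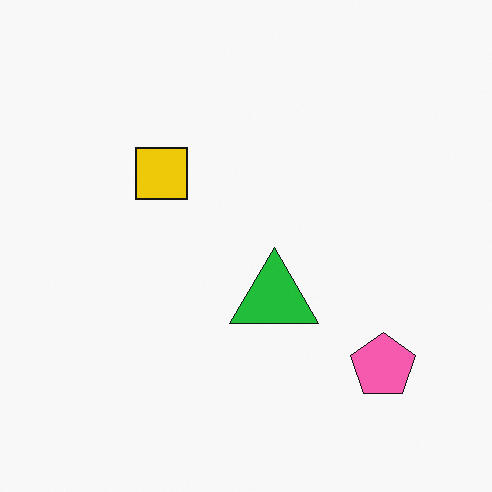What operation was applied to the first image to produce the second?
The second image is the first slightly oversaturated.

All colors are more vivid — a global saturation change.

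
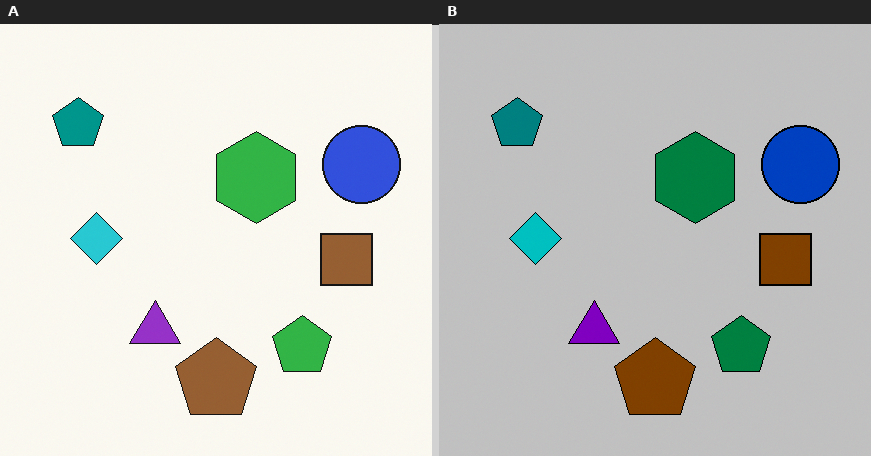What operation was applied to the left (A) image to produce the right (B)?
The transformation is: heavily posterized to just a handful of flat colors.

Each flat color has snapped to a coarser quantized level — most visibly, the near-white background has dropped to a flat grey.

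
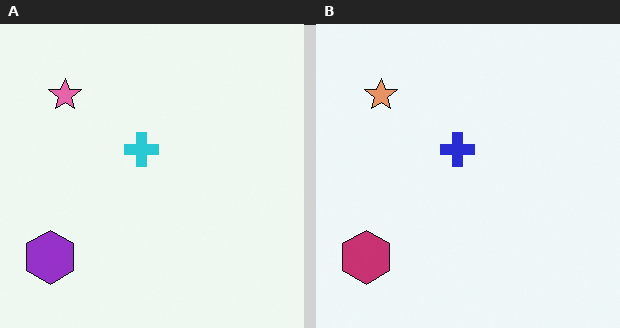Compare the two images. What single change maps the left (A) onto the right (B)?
The right (B) image is the left (A) hue-shifted by a small amount.

Every shape's color has rotated by the same amount around the hue wheel — a uniform hue shift.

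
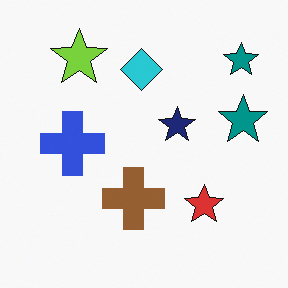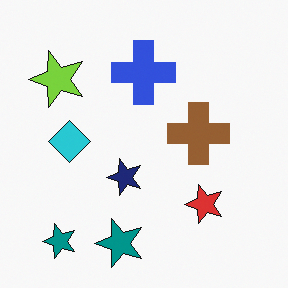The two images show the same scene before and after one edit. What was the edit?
The transformation is: transposed (reflected across the top-left ↔ bottom-right diagonal).

Shapes have swapped their row and column positions — what was in the top-right is now in the bottom-left — a diagonal reflection.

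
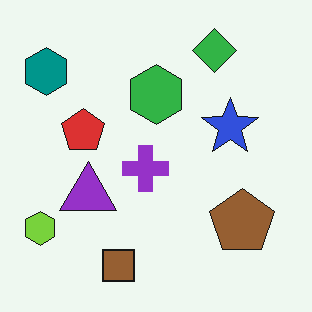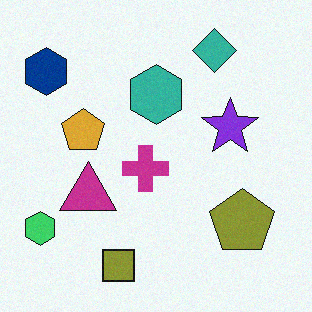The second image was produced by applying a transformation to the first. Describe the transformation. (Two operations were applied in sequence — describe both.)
The second image is the first hue-shifted slightly, then degraded with subtle gaussian noise.

Every shape's color has rotated by the same amount around the hue wheel — a uniform hue shift. Random speckle covers the whole image, including the flat background.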